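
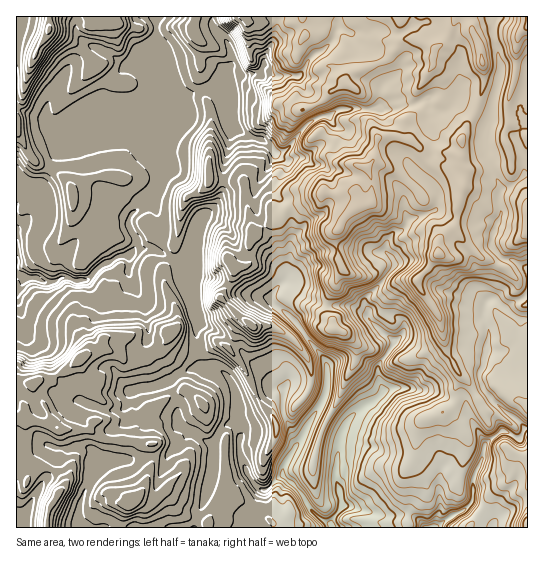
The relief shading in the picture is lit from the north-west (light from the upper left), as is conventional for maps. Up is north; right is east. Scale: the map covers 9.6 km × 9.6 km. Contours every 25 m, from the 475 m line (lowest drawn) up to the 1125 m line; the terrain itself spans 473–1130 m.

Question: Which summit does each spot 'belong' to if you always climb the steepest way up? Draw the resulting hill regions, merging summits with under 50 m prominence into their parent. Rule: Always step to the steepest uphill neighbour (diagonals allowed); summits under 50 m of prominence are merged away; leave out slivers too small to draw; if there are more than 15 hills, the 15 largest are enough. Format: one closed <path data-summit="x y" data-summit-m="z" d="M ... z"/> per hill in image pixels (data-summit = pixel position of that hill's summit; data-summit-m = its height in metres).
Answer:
<path data-summit="527 26" data-summit-m="1130" d="M507 259l-6 2-6 12-2 9-5 11 1 6-5 7 0 12 5 15-2 17-18-1-18 8-15 14-9 16-4 2-32-1-6 3-10 9-17 11-11 11-5 10-30-14 11-17-2-2-26-14-8 0-2 3-6-1-12-10-28-29-17-13-23-12-2 2-1 9 4 31 3 3 18 3 11 11 5 13 0 19 7 11-3 12-10-13-5 1-13 18 0 11 4 2 22-1 9 20 8 11 7 4-12 28 0 10 241-1 0-6-11-12-10-6 2-6 0-19 10-20 1-12 18-15 17 8 4-8 5-4 0-157-13-9z"/><path data-summit="58 494" data-summit-m="890" d="M153 249l-18 0-6 7-10 0-21 12-11 12-10 1-10-4-6 0-10 6-6 0-10-6-10 0-4 9-5 4 1 238 62 0-2-10 3-15 8-18 3-14 6-8 34-3 19-4 16 1 17-15 7-10 4 0 15 11 5 0 6-12 9-7 2 0 6 6 4 7 2-3 1-9-7-11 0-19-5-13-7-9-7-4-15-1-4-7 0-18-3-9 3-12-8-32-2-21z"/><path data-summit="49 30" data-summit-m="933" d="M155 16l-139 1 0 256 2 2 9 4 8-2 10 6 6 0 10-6 6 0 10 4 10-1 15-15 17-9 10 0 6-7 1-11-7-11 0-9 26-25 5-10 1-9-12-21-2-14-5-4-15-6-7-8 14-12 8 2 1-16 10-10 7-3-4-8-13-15 1-6 12-18z"/><path data-summit="339 229" data-summit-m="1064" d="M427 99l-12 5-17 1-7 4-52 0-10 6 4 11-8 13-18 17-22 4-10-6-3 8-15 21-2 8 0 14 8 21 16 23 8 22 0 8-3 3 6 2 15 13 20 8 28 2 15 7-3-15 18-17 12-16-2-7-8-8 2-9 6-9 11-4 4-8-4-12-1-18 5-8 11-8 0-5 14-17 0-19-5-13 8-10z"/><path data-summit="439 254" data-summit-m="1065" d="M457 103l-3 0-11 9-6-1-9 10 5 13 0 19-16 20 19 20 1 14-8 6-19 6-7 10-11 5-5 8-2 9 8 8 2 7-12 16-18 17 4 20 16 16 10 6-18 28 6 23 8-4 32 1 4-2 9-16 15-14 18-8 18 1 2-17-5-15 0-12 5-7-1-6 5-11 2-9 8-14-11-12 0-10 9-23-2-11 0-9 2-5-14-31-2-23 4-12z"/><path data-summit="482 62" data-summit-m="1082" d="M493 16l-154 0 0 11 12 6 7 10 15 8 11 27 0 5-4 6 1 20 10 0 7-4 17-1 12-5 4 7 7 6 8-1 8-8 3 0 32 20 12-52-8-33z"/><path data-summit="135 499" data-summit-m="846" d="M194 432l-4 0-7 10-17 15-16-1-19 4-34 3-6 8-3 14-8 18-3 15 2 8 2 2 113 0 15-41 6-36-2-8-7-2z"/><path data-summit="251 325" data-summit-m="918" d="M193 275l-2 0 0 15 5 27 5 7 17 8 21 16 28 29 12 10 6 1 2-3 8 0 27 15 2-2 3-8 0-27-38-48-14-10-6-8-23-2-11-4-18-12z"/><path data-summit="334 329" data-summit-m="916" d="M287 283l-8 2-8 14 25 23 31 41-2 32-13 23 30 14 5-10 11-11 17-11 8-7-6-24 18-28-10-6-19-22-19-8-28-1-18-9z"/><path data-summit="527 523" data-summit-m="897" d="M527 428l-4 3-4 8-17-8-18 15-1 12-10 20 0 19-2 6 10 6 11 12 1 7 35-1z"/><path data-summit="527 213" data-summit-m="1042" d="M527 173l-14 12-13 6-1 12 2 11-9 23 0 10 9 10 12 3 14 9z"/>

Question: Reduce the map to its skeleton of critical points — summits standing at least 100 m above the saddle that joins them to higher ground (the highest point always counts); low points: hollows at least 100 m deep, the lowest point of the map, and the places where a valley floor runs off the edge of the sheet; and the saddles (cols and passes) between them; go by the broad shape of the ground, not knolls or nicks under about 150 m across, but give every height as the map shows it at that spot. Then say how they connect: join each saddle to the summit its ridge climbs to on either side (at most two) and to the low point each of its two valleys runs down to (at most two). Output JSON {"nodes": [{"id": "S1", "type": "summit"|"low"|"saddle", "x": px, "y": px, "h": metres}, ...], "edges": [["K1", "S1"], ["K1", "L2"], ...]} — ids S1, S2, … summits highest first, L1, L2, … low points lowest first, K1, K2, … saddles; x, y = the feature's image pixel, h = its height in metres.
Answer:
{"nodes": [
{"id": "S1", "type": "summit", "x": 527, "y": 26, "h": 1130},
{"id": "S2", "type": "summit", "x": 49, "y": 30, "h": 933},
{"id": "S3", "type": "summit", "x": 527, "y": 525, "h": 897},
{"id": "S4", "type": "summit", "x": 58, "y": 493, "h": 891},
{"id": "L1", "type": "low", "x": 331, "y": 525, "h": 473},
{"id": "L2", "type": "low", "x": 17, "y": 274, "h": 502},
{"id": "L3", "type": "low", "x": 430, "y": 527, "h": 542},
{"id": "K1", "type": "saddle", "x": 319, "y": 117, "h": 832},
{"id": "K2", "type": "saddle", "x": 481, "y": 511, "h": 719},
{"id": "K3", "type": "saddle", "x": 198, "y": 353, "h": 687},
{"id": "K4", "type": "saddle", "x": 409, "y": 514, "h": 655},
{"id": "K5", "type": "saddle", "x": 157, "y": 23, "h": 646},
{"id": "K6", "type": "saddle", "x": 113, "y": 259, "h": 593}],
"edges": [["K1", "S1"], ["K1", "L1"], ["K1", "L2"], ["K2", "S1"], ["K2", "S3"], ["K2", "L1"], ["K2", "L3"], ["K3", "S1"], ["K3", "S4"], ["K3", "L1"], ["K3", "L2"], ["K4", "S1"], ["K4", "L1"], ["K4", "L3"], ["K5", "S1"], ["K5", "S2"], ["K5", "L2"], ["K6", "S2"], ["K6", "S4"], ["K6", "L2"]]}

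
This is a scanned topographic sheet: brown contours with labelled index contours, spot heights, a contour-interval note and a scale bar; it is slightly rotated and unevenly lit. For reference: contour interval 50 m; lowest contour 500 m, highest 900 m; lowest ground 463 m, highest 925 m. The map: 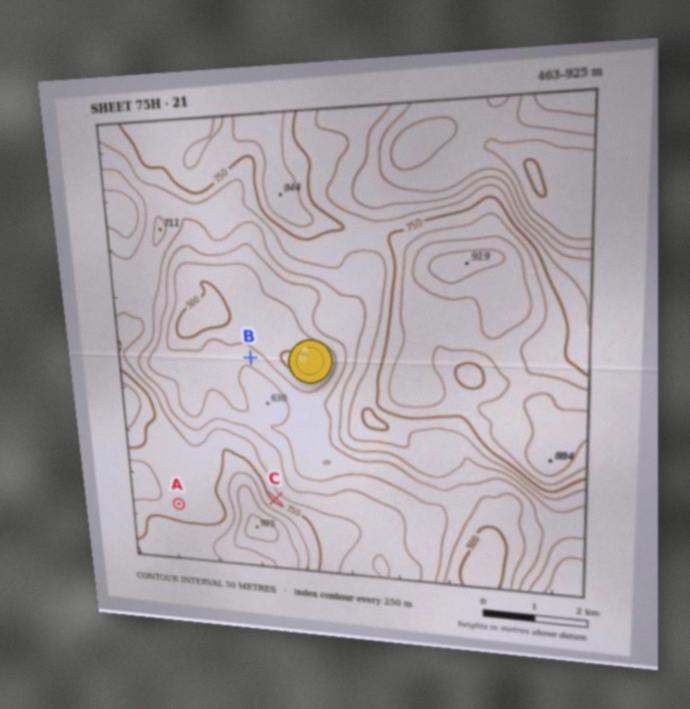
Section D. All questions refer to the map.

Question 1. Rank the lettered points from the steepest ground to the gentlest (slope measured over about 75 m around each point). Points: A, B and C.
C B A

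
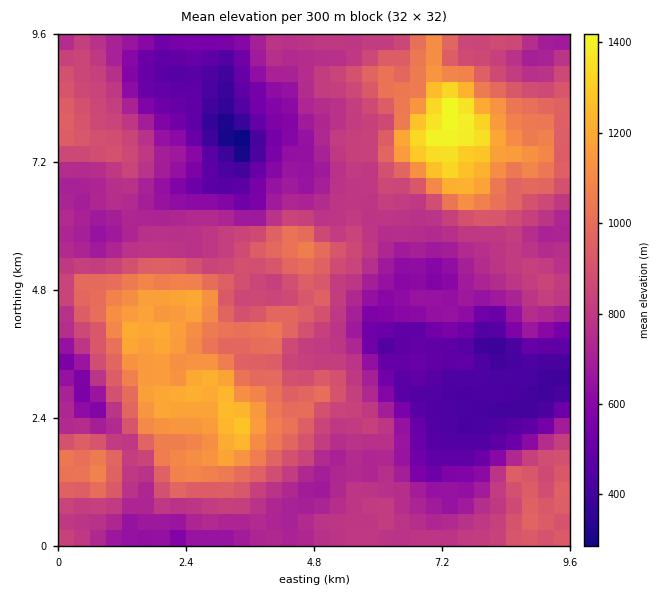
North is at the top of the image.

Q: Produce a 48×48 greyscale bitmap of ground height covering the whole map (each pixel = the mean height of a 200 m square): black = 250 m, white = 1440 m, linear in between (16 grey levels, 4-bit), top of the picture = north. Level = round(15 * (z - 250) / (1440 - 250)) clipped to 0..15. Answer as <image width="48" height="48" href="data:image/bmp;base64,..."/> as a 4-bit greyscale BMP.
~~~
<image width="48" height="48" href="data:image/bmp;base64,Qk32BAAAAAAAAHYAAAAoAAAAMAAAADAAAAABAAQAAAAAAIAEAAATCwAAEwsAABAAAAAAAAAAAAAAABEREQAiIiIAMzMzAERERABVVVUAZmZmAHd3dwCIiIgAmZmZAKqqqgC7u7sAzMzMAN3d3QDu7u4A////AId2VVVVRFVVZmZmZmZ3d3d3d3d3eImIiXd3ZlVVVVZlVVZmZnd3d3d3dmd3d4mYiHd3dlVVVWZmZmZmZnd3d3dmZmZ3d4mZiHd3d2ZnZmd3d3ZmZmZ3d3dmZVVmd4mYmYiIiHZniIiIiHZmZVZnd3dmZVVWd4mYmZmaqHZomZmZmId2ZVZndmdmVVVVZ4mYiaqqqXZ4q7qqmZiHZmZmZmZUREVEZ5mIiaqaqXd5q7u7uqmIdmZmZmZUMzQ0VniIiKqqqXeKq7u8y6qYiHZmZmZUMzMzNFZ4iImZh3iaqqu83LqpmHZmdmZUMzMjMzRXeHd3Znmru7u83bqqmId3d3ZUMiIiMzNFZ2ZlZoq7u7vM3cuqqYd3eHZTMiIiIjMzRWZEV5q8zMzM3MupqYd3d2VDMiIiIiIiNGZEaJrMzMzM27qZmpiIdlQyIiIiIiIiI2VFeZvMzMzMyqqZmamHdkMjMiIiIiIiIlRGiau8u8zMupqYiJmHZUMzMyIiIiIiIlRXibvMu7zLqZmYh4iHZUMzMyIyIiIiIkRombvMu7u6mZmHd3d3ZDMzMzMyIiIiIkV4mszMy7qpmZqYd3d3UzMzMzMyIiIzM2eImszMzLqpqqqph3d2QzMzMzMiIjREM2eIm8zMy7uqqaqpmId2Q0MzRERDM0VlRGeZq8zLu8upmJmpmYh2VEREVVVEM1ZmZXeaq7vMvMy5iIiIiZh2VEVVVVVURFZ3ZnmpqrvMzMy5iIh3iJh2ZVRVVVVVVmZ3d3mqqqu6u7qpiId4iZd3ZVVFVEVmZnd4d3eZiZqqqZmYmIeJmZh3dlVFREVmZ3d3d3d3d4iJmId3iIiZmpiIdmVVVFVmd3d3dmZmZnd3d3d3eJmZqqmYd2VWVVZmd3d2Z2ZVVmZ3dmd3iImqqpiId2ZmZmZ3d3dmZmZVVWZndnd3d3iZmYd3d2Z2Zmd3d3dmZmZlVmZmZmZmZmZ4iHd3d3d3d3eIiId3ZmZmZmZlVmZlVEVnd2d3d3d3d4mqqZiHdmZmZ2ZVVEREQ0RmVmd3d3d3eau7qpmIh2ZmZ3ZVREMzM0RWVWZ3d4h4m8zMupmZmGZmZ3dlVEMyIzRVVVZ3d4iJvd3cupmpmGdmd4d2VUMyIjRFVVZ3d4mr3e7cy6u6qXd4iId2VVQyESNFVVZ3d5rN3u7dy7y7qIiIiId2VUMhECNFVWd4eJvd7u7u3LurqJmIiIdlRDIRASNERWd3d4rO7//u27qqmZmIiHZlRDIREjREVmZ3d4m97v/uy7qqmZmIh3ZUQzIRIjREVmZneIms3v/ty6qqmZiId2VDMzMhIzREVmZ3iJqqzv/su6mZmYiHd1QzMzMhI0RVVnd3iJqqze7KqZiIiYh3dlMzMzMiI0VVZ3eIiaqavMy6mId3iIiHdlMzMzMiJFZmZnd4maqau6qph3dmeHiHdlQzMzMyNFZmZmZ3eJmau5iId3ZmZ3d3ZVRDNEQzNFZ2Z3d3d4iJu5iIiHZlZmd3ZlVERERERVZ3d3d3d3eJq6iHiIdmVQ=="/>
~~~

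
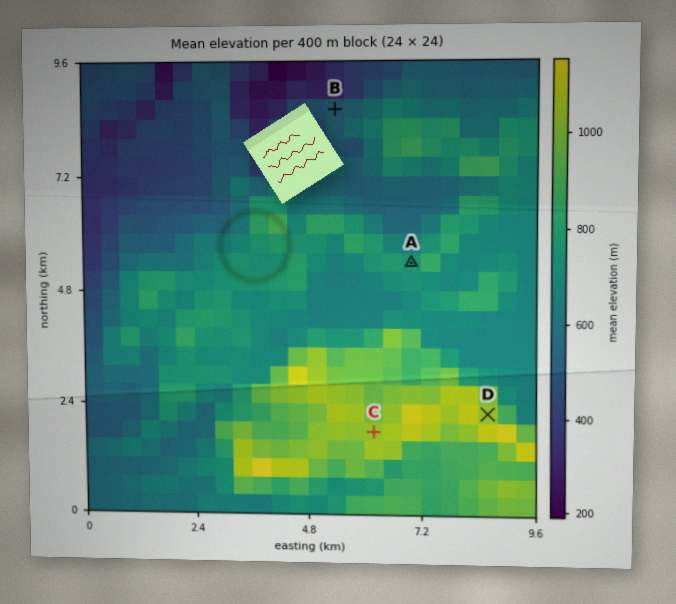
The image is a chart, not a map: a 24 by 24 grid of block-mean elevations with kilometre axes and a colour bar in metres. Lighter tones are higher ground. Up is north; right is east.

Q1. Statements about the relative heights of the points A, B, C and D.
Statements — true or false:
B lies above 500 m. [true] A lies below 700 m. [false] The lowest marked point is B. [true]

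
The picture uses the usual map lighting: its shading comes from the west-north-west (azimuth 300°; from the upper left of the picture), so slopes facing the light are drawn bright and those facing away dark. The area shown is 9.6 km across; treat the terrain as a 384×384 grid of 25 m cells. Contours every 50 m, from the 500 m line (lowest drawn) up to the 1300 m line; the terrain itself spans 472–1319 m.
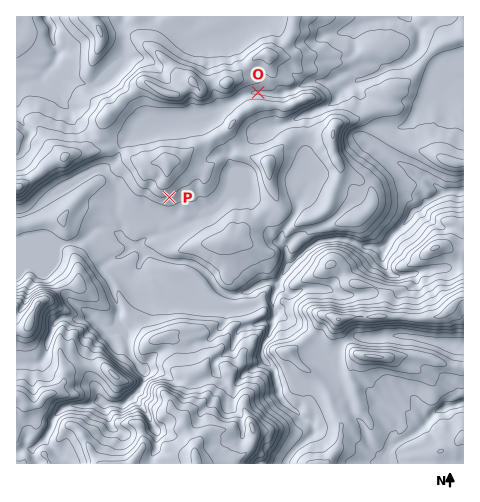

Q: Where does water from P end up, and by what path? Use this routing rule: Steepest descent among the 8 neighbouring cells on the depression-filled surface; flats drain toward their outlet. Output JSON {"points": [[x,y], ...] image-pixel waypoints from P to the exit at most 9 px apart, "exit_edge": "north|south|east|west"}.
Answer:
{"points": [[169, 197], [169, 207], [169, 216], [161, 225], [158, 234], [148, 237], [141, 245], [151, 251], [160, 257], [169, 260], [179, 262], [188, 263], [197, 266], [207, 274], [214, 284], [223, 292], [232, 295], [242, 293], [251, 290], [260, 285], [270, 283], [279, 281], [284, 272], [293, 263], [302, 253], [312, 246], [321, 241], [330, 239], [340, 239], [349, 241], [358, 245], [368, 246], [377, 248], [386, 244], [393, 235], [403, 225], [411, 216], [419, 208], [428, 201], [438, 195], [446, 192], [455, 192], [463, 192]], "exit_edge": "east"}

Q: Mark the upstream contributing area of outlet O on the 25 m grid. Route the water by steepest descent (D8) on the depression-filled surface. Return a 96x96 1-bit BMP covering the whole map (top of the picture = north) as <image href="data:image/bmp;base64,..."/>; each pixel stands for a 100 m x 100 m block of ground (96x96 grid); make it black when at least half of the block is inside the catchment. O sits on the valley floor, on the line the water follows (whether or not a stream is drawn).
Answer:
<image width="96" height="96" href="data:image/bmp;base64,Qk2+BAAAAAAAAD4AAAAoAAAAYAAAAGAAAAABAAEAAAAAAIAEAAATCwAAEwsAAAIAAAAAAAAA////AAAAAAAAAAAAAAAAAAAAAAAAAAAAAAAAAAAAAAAAAAAAAAAAAAAAAAAAAAAAAAAAAAAAAAAAAAAAAAAAAAAAAAAAAAAAAAAAAAAAAAAAAAAAAAAAAAAAAAAAAAAAAAAAAAAAAAAAAAAAAAAAAAAAAAAAAAAAAAAAAAAAAAAAAAAAAAAAAAAAAAAAAAAAAAAAAAAAAAAAAAAAAAAAAAAAAAAAAAAAAAAAAAAAAAAAAAAAAAAAAAAAAAAAAAAAAAAAAAAAAAAAAAAAAAAAAAAAAAAAAAAAAAAAAAAAAAAAAAAAAAAAAAAAAAAAAAAAAAAAAAAAAAAAAAAAAAAAAAAAAAAAAAAAAAAAAAAAAAAAAAAAAAAAAAAAAAAAAAAAAAAAAAAAAAAAAAAAAAAAAAAAAAAAAAAAAAAAAAAAAAAAAAAAAAAAAAAAAAAAAAAAAAAAAAAAAAAAAAAAAAAAAAAAAAAAAAAAAAAAAAAAAAAAAAAAAAAAAAAAAAAAAAAAAAAAAAAAAAAAAAAAAAAAAAAAAAAAAAAAAAAAAAAAAAAAAAAAAAAAAAAAAAAAAAAAAAAAAAAAAAAAAAAAAAAAAAAAAAAAAAAAAAAAAAAAAAAAAAAAAAAAAAAAAAAAAAAAAAAAAAAAAAAAAAAAAAAAAAAAAAAAAAAAAAAAAAAAAAAAAAAAAAAAAAAAAAAAAAAAAAAAAAAAAAAAAAAAAAAAAAAAAAAAAAAAAAAAAAAAAAAAAAAAAAAAAAAAAAAAAAAAAAAAAAAAAAAAAAAAAAAAAAAAAAAAAAAAAAAAAAAAAAAAAAAAAAAAAAAAAAAAAAAAAAAAAAAAAAAAAAAAAAAAAAAAAAAAAAAAAAAAAAAAAAAAAAAAAAAAAAAAAAAAAAAAAAAAAAAAAAAAAAAAAAAAAAAAAAAAAAAAAAAAAAAAAAAAAAAAAAAAAAAAAAAAAAAAAAAAAAAAAAAAAAAAAAAAAAAAAAAAAAAAAAAAAAAAAAAAAAAAAAAAAAAAAAAAAAAAAAAAAAAAAAAAAAAAAAAAAAAAAAAAAAB/8AAAAAAAAAAAAAD/+AAAAAAAAAAAAf///AAAAAAAAAAAAP///wAAAAAAAAAAAH///8AAAAAAAAAAAD////AAAAAAAAAAAD////gAAAAAAAAAAD////wAAAAAAAAAAB////4AAAAAAAAAAB////8AAAAAAAAAAA////+AAAAAAAAAAAP////gAAAAAAAAAAP////wAAAAAAAAAAH////wAAAAAAAAAAB/H//wAAAAAAAAAAA8D//wAAAAAAAAAAAYBP/wAAAAAAAAAAAAAAAAAAAAAAAAAAAAAAAAAAAAAAAAAAAAAAAAAAAAAAAAAAAAAAAAAAAAAAAAAAAAAAAAAAAAAAAAAAAAAAAAAAAAAAAAAAAAAAAAAAAAAAAAAAAAAAAAAAAAAAAAAAAAAAAAAAAAAAAAAAAAAAAAAAAAAAAAAAAAAAAAAAAAAAAAAAAAAAAAAAAAAAAAAAAAAAAAAAAAAAAAAAAAAAAAAAAAAAA="/>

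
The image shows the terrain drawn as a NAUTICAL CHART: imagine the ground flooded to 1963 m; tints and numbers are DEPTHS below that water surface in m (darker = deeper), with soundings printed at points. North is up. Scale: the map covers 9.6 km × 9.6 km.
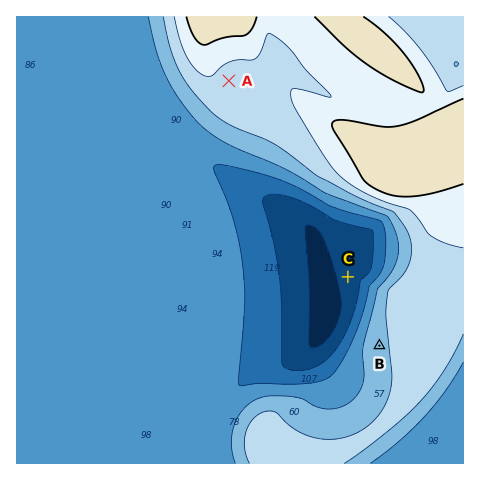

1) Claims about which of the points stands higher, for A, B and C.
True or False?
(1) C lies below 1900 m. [True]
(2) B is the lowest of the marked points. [False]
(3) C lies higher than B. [False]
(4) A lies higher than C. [True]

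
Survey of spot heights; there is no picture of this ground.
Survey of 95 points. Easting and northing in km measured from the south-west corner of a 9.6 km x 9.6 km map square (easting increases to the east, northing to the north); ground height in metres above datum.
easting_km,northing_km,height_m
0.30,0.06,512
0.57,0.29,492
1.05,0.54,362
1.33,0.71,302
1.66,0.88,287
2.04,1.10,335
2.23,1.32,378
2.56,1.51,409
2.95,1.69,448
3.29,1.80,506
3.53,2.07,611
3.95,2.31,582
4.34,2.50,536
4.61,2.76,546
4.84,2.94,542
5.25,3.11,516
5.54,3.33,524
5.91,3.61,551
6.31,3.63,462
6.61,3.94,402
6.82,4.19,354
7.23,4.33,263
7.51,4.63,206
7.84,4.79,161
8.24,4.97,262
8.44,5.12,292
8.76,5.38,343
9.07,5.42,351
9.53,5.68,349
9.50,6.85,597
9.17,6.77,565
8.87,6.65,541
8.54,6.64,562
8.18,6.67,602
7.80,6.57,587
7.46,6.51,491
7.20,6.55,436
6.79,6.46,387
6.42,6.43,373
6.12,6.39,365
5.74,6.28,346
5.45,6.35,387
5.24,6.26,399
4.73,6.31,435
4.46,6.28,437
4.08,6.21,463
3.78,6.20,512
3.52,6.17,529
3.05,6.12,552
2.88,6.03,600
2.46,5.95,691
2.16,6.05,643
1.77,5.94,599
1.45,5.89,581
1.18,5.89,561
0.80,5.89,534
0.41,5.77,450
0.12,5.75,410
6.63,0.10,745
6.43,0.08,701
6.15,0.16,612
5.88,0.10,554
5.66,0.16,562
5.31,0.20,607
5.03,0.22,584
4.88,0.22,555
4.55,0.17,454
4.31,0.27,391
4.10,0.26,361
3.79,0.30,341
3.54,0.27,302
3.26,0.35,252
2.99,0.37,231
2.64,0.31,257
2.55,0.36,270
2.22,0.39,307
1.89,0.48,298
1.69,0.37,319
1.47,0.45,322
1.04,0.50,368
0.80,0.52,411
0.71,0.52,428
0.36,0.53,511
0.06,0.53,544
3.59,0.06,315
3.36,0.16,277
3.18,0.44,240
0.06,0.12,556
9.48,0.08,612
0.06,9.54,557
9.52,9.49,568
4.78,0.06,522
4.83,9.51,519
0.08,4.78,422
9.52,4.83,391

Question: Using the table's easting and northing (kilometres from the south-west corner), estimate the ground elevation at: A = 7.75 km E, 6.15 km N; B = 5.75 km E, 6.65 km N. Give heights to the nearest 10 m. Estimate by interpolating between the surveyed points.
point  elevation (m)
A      420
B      390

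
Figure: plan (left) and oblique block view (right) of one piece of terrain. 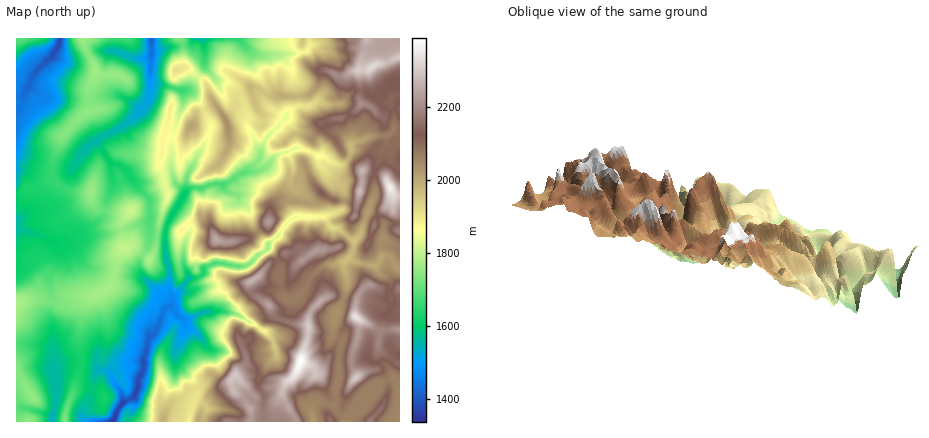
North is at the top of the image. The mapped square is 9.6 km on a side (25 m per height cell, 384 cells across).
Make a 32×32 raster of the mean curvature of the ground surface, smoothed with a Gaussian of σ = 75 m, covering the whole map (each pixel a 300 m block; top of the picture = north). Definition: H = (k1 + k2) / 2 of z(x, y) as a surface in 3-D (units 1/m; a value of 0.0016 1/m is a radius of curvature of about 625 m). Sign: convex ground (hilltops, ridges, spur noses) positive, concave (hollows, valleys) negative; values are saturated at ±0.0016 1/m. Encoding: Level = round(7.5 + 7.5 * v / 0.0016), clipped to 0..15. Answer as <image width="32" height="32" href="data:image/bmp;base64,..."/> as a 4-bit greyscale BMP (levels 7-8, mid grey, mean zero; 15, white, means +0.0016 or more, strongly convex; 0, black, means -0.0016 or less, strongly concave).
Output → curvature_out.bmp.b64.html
<image width="32" height="32" href="data:image/bmp;base64,Qk12AgAAAAAAAHYAAAAoAAAAIAAAACAAAAABAAQAAAAAAAACAAATCwAAEwsAABAAAAAAAAAAAAAAABEREQAiIiIAMzMzAERERABVVVUAZmZmAHd3dwCIiIgAmZmZAKqqqgC7u7sAzMzMAN3d3QDu7u4A////AIlGxGgbi7damktXe0nJe4ZaouSOFE2pVkSLWcNWWGXVjGPIfFccmaWruVijRk02d5lViWh5CsSIjthb+q4o9FaWVnpWigyxjIb5Qy+cNqqImWZ5aXgbk3cBW2JflXiFmHdmiWiHZdSTRvqzd8Rk1ZaYZnlpp3KYRMn8AkT2U6WqmGZ4eIZ3djmJYLy58zj5Vph5mYmHZ1TkAEe+U8kjxIepiIiZmqV0i9arpVVP4vV2WXiIiZpUSUiJ/3aXWZGfmWeIZ2eWPj0wzBX0akaEplZ3dnaJmH8KuQBAbIymMlZXeId2eat8DHvuygLpr/xuaHZ3d2aJig8n+99xPIg0DSp4iHZollkbi8OD/wlnXGs2h3d4l52VsH6zcK1iQxLwu6d3aaSKg/BsmEW8m4z18HuYiYnGZjjlACGIiZadQfJtZ5hGxoRpqW+oFWSXw3Tl5XiIVbZWe3sX3GVTu7RD6VVXemR2ynmIgnyYOSMyiVp3WZyVRod6l7Vsplr31tRVeFeqyWU1aMT4HnTDZ513dqVmZ6uqhDXjyG5VqBir3Ia3eGRpirVD6Hb0iHh1M0HrZ2d2ioY7YoEItXuKqbR2dHeFmIqpr3GdXieraHRYuohGhVhWycmBv+GNhah23pjetYZDaaIzYWuDinRENmY0lnva0K6XjKKMc3dGqotGepl3"/>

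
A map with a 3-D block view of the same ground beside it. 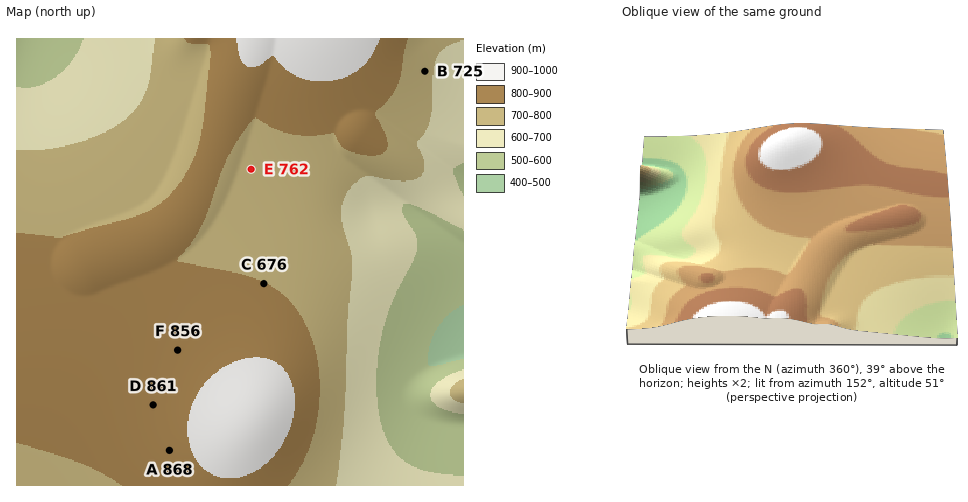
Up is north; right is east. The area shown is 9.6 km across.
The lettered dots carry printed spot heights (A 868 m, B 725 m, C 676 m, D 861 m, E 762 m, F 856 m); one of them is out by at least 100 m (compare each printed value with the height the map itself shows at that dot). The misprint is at C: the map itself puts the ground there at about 801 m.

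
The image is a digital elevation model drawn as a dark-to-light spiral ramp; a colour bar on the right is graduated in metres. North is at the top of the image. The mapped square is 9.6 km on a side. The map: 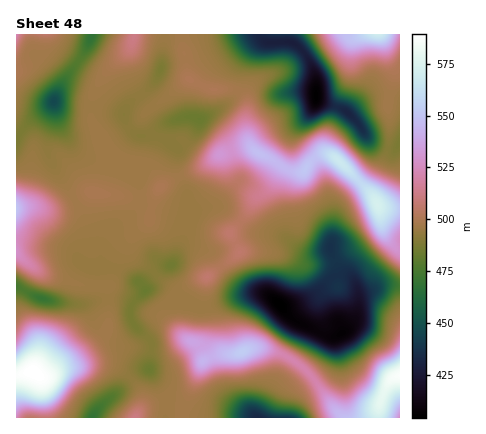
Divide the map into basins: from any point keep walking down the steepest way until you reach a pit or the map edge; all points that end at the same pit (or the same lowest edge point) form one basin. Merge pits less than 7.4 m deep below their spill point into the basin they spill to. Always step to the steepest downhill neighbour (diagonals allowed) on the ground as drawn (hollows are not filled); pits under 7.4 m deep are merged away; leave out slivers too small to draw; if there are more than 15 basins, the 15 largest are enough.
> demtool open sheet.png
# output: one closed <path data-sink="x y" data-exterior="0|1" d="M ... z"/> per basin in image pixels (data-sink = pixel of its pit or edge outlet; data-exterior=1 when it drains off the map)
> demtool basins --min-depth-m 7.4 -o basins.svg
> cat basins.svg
<path data-sink="280 304" data-exterior="0" d="M328 154l-6 0-8 4-12 14-12-1-8-5-13 22-13 10-9 16-17 18 10 20-32 25-18 7-20 18-2 12 9 16 7 8 16 10 4 12 12-5 20-1 16-6 12 0 16 5 14 8 18 15 22 32 10 10 34 0 1-12 10-24 11-6 0-166-20-3-8-13-17-18-15-15z"/><path data-sink="316 96" data-exterior="0" d="M400 34l-218 0 0 10 5 32 3 4 20 9 22 0 11 7 4 10-1 22 2 12 10 13 36 19 8 0 18-17 12 0 40 39 8 13 20 2z"/><path data-sink="92 418" data-exterior="1" d="M250 147l-6 0-26 8-12 10-44 21-14 13-6 1-26-5-28-2-22 12-12 4-16-2-22 1 0 44 8 9 22 14 30 9 30 3 5-5 2-18 6-12 31-33 16 2 26 10 38 2 17-19 9-16 13-10 12-20-3-5-20-10z"/><path data-sink="198 118" data-exterior="0" d="M182 34l-48 0-5 16-21 20-16 26-1 24 19 36 10 7 20 1 8 3 7 7 5 13 46-22 14-11 31-8-4-10 0-30-2-8-9-8-26-1-22-11z"/><path data-sink="146 290" data-exterior="0" d="M152 219l-23 21-14 18-3 22-5 6 2 8 0 32-2 6-27 23-18 9-13 10 19-7 28-3 18 2 14 9 10 11 4 12-2 14 10-8 18-6 16-1 6-7 14-30-4-12-16-10-11-14-5-10 2-12 20-18 18-7 32-25-10-19-38-2-26-10z"/><path data-sink="54 102" data-exterior="0" d="M50 34l-34 0 0 174 38 1 12-4 22-12 28 2 26 5 10-3 8-9-7-16-9-7-28-3-8-10-16-30 0-26 3-8 12-16-9 1-12-6-28-20z"/><path data-sink="258 418" data-exterior="1" d="M264 348l-12 0-16 6-16 0-14 5-5 5-17 40-2 14 161 0-41-51-22-14z"/><path data-sink="42 298" data-exterior="0" d="M16 253l0 121 18-2 6 4 6 0 16-12 18-9 27-23 2-6-1-38-6-2-26-2-30-9-22-14z"/><path data-sink="92 36" data-exterior="0" d="M134 34l-83 2 5 10 6 4 30 20 10 3 27-23z"/><path data-sink="400 418" data-exterior="1" d="M400 376l-11 6-10 24-1 12 22 0z"/>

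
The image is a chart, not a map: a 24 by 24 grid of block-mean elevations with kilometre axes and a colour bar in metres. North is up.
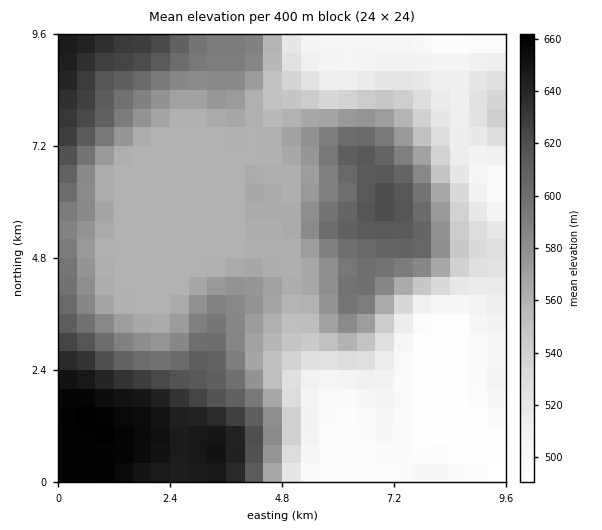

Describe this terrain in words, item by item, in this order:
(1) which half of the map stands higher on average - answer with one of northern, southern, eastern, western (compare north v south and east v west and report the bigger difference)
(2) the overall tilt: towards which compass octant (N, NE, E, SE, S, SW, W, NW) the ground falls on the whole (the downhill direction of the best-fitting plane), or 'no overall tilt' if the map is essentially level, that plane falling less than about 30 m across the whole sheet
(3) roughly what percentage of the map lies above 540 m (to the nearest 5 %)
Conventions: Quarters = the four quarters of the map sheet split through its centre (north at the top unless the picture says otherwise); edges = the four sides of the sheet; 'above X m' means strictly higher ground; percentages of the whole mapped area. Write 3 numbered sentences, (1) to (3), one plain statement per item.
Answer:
(1) On average the western half of the map is the higher ground.
(2) The general tilt is down to the east (the land rises towards the west).
(3) Ground above 540 m makes up about 70 % of the sheet.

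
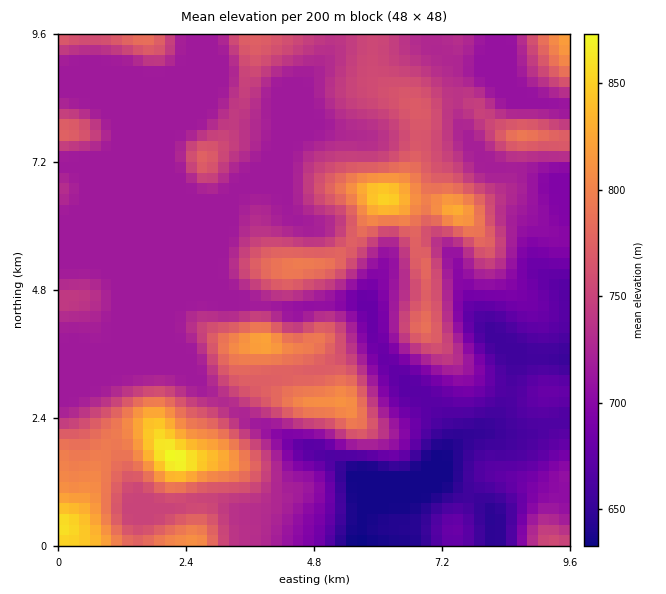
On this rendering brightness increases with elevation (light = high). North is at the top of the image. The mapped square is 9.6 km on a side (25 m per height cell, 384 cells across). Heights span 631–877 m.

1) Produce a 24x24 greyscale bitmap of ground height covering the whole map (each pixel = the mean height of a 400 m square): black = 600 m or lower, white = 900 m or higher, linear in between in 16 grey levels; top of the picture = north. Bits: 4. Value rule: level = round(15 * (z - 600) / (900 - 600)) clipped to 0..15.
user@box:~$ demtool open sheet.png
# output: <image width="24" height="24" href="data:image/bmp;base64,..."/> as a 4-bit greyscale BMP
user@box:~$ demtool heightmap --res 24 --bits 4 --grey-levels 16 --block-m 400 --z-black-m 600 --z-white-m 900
<image width="24" height="24" href="data:image/bmp;base64,Qk2WAQAAAAAAAHYAAAAoAAAAGAAAABgAAAABAAQAAAAAACABAAATCwAAEwsAABAAAAAAAAAAAAAAABEREQAiIiIAMzMzAERERABVVVUAZmZmAHd3dwCIiIgAmZmZAKqqqgC7u7sAzMzMAN3d3QDu7u4A////ANypmqh3ZUIiI0Mkd8uYiIh3ZUIiI0MkZruYiYiHZlIiIiM0VaqZvcuoZUIiIiNERaqqzcunVERVQiMzNImby6l2ZniWQzMzM2eJuYd3mqqFREMzRGZnd2eJmap0RFVDRGZmZmiZmZhkRmUzM2ZmZnmrqpdVeHQzM2ZmZneId4ZFiWQ0RHdmZmZmZmVFiGRERGZmZmZ4mYdVeGVlRGZmZmZ5mZlliFd1RGZmZmZnd3iHiHmGVWZmZmZmZnirqrp2VWZmZmZmZ4rMuql2VWZmZodmZ4mqqYdmVXZmZoh2Znd3iHZ4iJhmZmd2ZmZ3iHaJmHZmZmZ2Zmd4iHd2ZmZmZmZ3ZmeIiHZlZ2ZmZmZ4dmeId2ZWiYeIl2aJh3eHdnZWig=="/>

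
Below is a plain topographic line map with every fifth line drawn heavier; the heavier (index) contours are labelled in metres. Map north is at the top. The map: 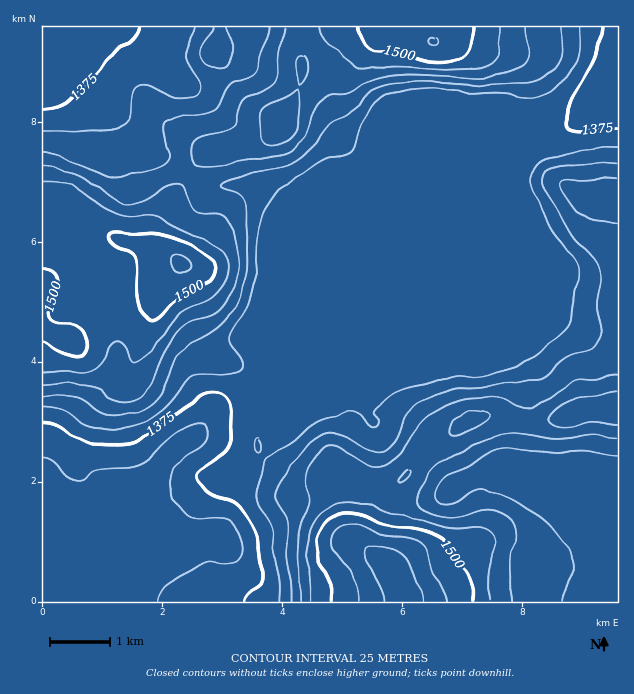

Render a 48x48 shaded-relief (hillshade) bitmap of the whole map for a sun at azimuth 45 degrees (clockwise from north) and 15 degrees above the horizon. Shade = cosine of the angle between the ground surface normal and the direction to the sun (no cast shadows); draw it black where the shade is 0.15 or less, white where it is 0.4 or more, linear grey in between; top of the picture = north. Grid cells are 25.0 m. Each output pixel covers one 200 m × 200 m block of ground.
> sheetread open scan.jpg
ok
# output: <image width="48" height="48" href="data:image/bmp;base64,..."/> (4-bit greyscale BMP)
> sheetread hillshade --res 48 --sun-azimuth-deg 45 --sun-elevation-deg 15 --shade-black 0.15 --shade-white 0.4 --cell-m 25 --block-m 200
<image width="48" height="48" href="data:image/bmp;base64,Qk32BAAAAAAAAHYAAAAoAAAAMAAAADAAAAABAAQAAAAAAIAEAAATCwAAEwsAABAAAAAAAAAAAAAAABEREQAiIiIAMzMzAERERABVVVUAZmZmAHd3dwCIiIgAmZmZAKqqqgC7u7sAzMzMAN3d3QDu7u4A////AHd3dmZmZ3dmd1MQI0RDRnmqqqqZh3iHd3d3d2Zmd3d3dlIAE0MzRoq6qqqZdniId2d3d3Zmd3d3dTEAEjIjV5q6mZqYdmiYd2d3d3dmd3d3ZCEQEiM1eaqpiJmYdnmpd3d4d3dmZmd3UiIREjRoq7u6mJmYd5u5d3eId3ZmZVZlMSIhI1ec3M3cqaqZiaund3d3ZmZlREVTISIiRYrO3N7tuqqqqrqHd2ZVZmVVQ0QyIiI0V5vcur3cqZq7uqh3d0RFVlVVREQzMzNFV4qph5qpiJq7qYdmZkRVZmVVVEREREVVVWd3ZniHd5qph2ZWZlVmZlVmVVVWVVVVRWeIh3iGVoiHZVVVVWZVVUVmZnd2ZmZlVoq7l3h1RmZlRERVVVVDM0Vmd3dmVnd2aKzblmdlVVVDMzNEQ0MiIzRWZmZURniHec3KdVZlVVQzIiIiIjIiIjRFZlVER5mHibqXZFZmZlVVQyMzISISIiNFVVVEV5l3eIh3VVd3d4iIdlVVQxEiIiNWZmVEaId2dneHZniYmru6mHeIdxERIjVoh2VEV3d3ZniYiImZq8u6mHeamSISNFZ5mGQ0V3d3Z3iHeJmZq7qpiHeZmTIjVmZ5l1RGeYd3d3d3d4iImpmZiHeJiERGd2Z4h2Z4qod3d3d3d3d3d3eIh3eId1Voh1VXh2aJqXd3d3d3d3d3d3d3d3d3ZmeIh1RWd2Voh3d3d3d3d3d3d3d3ZndmVXeIdlRWdlRXh3d3d3d3d3d3d3d3ZmZURHd3dlVWZkRXmId3d3d3d3d3d3d3dmVERXd3dmVVZUVoqod3d3d3d3d3d3d3d2VEVoiHdmVVVVZ5u5d3d3d3d3d3d3d3d2VEVoiHZmVVVXirzJd3d3d3d3d3d3d3d2QjVoh3ZVVVWKzM3Kh3d3d3d3d3d3d3d1ISRXd2VWZmnN3MzKh3d3d3d3d3d3d3djATVXdmVniJzdyqu6d3d3d3d3d3d3d3ZBAkVXdmeaqrzKmJu5d3d3d3d3d3d3d2UhEkRHZ4rMuqqZiKqod3d3d3d3d3d3d2QQEkRHeKzcqIiJmaqYdmd3d3d3d3d3d1IAJFVpq93Kh3iZiIh3ZmZmZmd3d3d3dlICV4iLzdyoiIiHVVVVRVZlVWd3d3d3dlNGmqqszLqIiHZUREQzNFVURnd3d3d3dmZ5uqq7uph3d2REVmVCJGZVZ4d3d3d3d2eJqaqqmId3dlRWeIZDRnh2eId3d3d3d3d4iZmpmIiHZVV4mHZEWJl2eId3d3d3d3ZmeIiIiIh2VWiZmGVFeZl2Z4dmd3ZmZmVWd3d3d3d2VomZhlVniJhlV3ZVVVREQyNGd3d3d3dlZ5mHVVeId3dlVVMiIQAAARNGd3d3ZmZmeJhkNGiGVWdlVDEAAAAAEjRWd3d2ZmZneIdSJGdlNGdlQyIAAAATRVZniId3d2Znd3ZDNndlNGdkMzMhETVneIh4mZd3d3Z3d2ZUV4dlRGZUM0RERXiImZiJqph3d3d3dmZlV4dlRGVEREVVZ4iImZiJqphw=="/>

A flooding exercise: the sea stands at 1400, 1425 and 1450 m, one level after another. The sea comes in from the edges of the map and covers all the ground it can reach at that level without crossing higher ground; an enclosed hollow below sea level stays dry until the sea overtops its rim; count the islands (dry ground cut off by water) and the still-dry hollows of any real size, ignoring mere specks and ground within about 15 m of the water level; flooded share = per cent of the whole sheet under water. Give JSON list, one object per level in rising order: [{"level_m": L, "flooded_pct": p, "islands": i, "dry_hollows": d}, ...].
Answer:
[{"level_m": 1400, "flooded_pct": 45, "islands": 0, "dry_hollows": 0}, {"level_m": 1425, "flooded_pct": 60, "islands": 0, "dry_hollows": 0}, {"level_m": 1450, "flooded_pct": 73, "islands": 0, "dry_hollows": 0}]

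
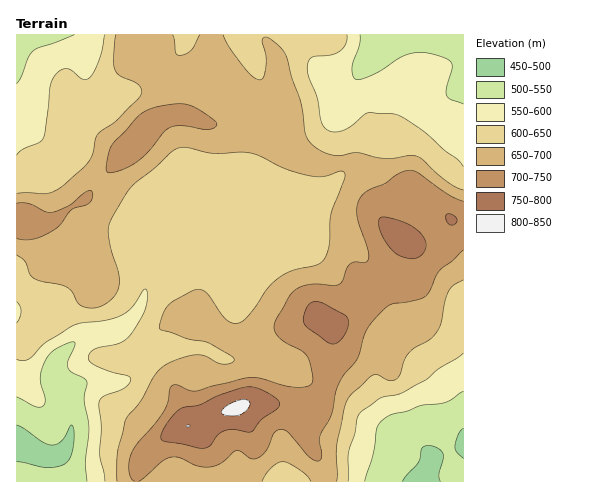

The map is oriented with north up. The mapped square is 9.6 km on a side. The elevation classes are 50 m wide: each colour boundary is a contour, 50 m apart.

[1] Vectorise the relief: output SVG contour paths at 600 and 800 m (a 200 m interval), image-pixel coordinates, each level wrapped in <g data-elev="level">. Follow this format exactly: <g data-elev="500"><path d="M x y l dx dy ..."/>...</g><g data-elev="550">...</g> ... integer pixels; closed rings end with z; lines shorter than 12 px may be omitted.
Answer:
<g data-elev="600"><path d="M348 481l1-29 6-18 2-16 3-5 21-15 19-4 26-14 12-11 25-16"/><path d="M17 359l7 2 5-2 16-16 30-18 31-5 17-5 9-7 11-17 3-2 2 8-3 13-15 26-11 7-24 6-4 3-3 5 2 4 5 4 15 6 17 5 4 3-1 3-4 5-22 9-5 6 2 26-1 27 5 26"/><path d="M17 302l3 4 1 5-1 6-3 6"/><path d="M463 167l-5-8-13-9-21-19-19-12-9-5-27-1-5 2-14 12-8 4-10 1-7-4-4-8-4-24-9-21 0-11 1-4 4-3 17-2 10-4 6-7 1-9"/><path d="M105 35l-6 24-5 13-5 6-4 2-3-1-11-9-4-1-6 1-6 5-5 12-7 51-4 5-17 7-5 5"/></g><g data-elev="800"><path d="M224 415l10 1 8-2 7-6 1-6-4-2-3 0-12 3-9 7-1 3z"/></g>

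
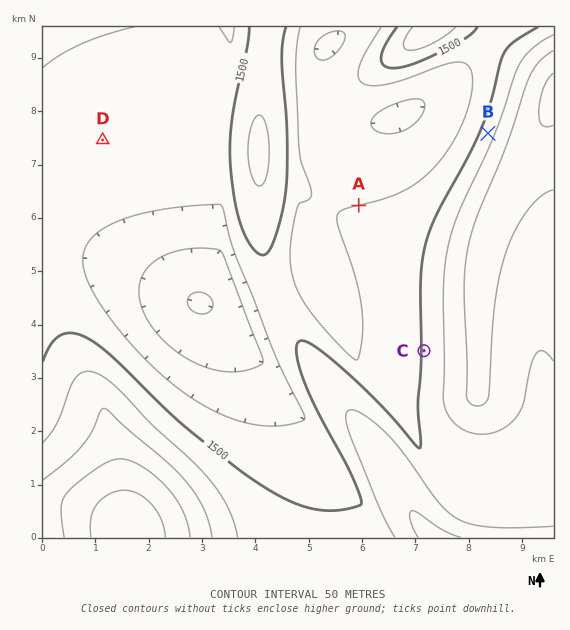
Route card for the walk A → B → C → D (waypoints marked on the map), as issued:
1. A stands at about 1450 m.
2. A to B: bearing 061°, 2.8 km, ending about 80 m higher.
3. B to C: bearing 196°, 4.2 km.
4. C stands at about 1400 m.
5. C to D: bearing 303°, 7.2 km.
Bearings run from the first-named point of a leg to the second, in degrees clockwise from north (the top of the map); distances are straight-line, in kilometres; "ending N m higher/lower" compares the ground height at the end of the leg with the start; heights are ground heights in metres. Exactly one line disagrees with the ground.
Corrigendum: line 4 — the height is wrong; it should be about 1500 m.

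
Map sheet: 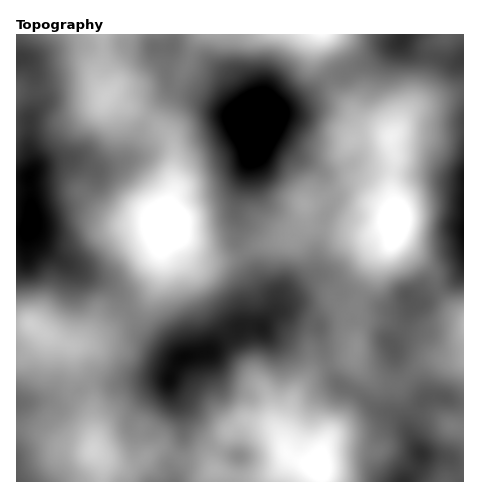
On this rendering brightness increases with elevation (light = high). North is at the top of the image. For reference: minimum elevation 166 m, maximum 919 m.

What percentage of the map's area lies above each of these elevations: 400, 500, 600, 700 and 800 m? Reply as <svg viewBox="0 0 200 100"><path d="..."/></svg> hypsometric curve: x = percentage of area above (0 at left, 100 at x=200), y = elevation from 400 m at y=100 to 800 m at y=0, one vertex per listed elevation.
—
<svg viewBox="0 0 200 100"><path d="M186 100l-27-25-60-25-59-25-27-25"/></svg>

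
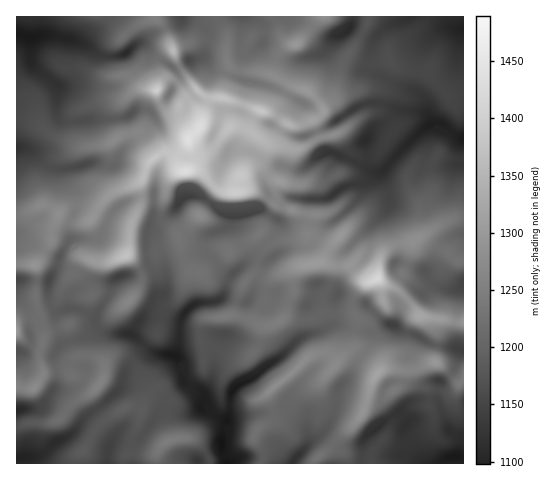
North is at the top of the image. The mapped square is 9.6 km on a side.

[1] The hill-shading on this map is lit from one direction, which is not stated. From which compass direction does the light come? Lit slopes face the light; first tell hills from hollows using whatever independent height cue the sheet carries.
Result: NW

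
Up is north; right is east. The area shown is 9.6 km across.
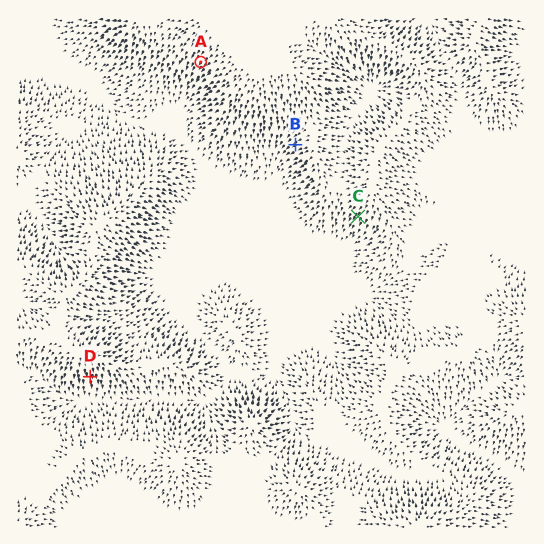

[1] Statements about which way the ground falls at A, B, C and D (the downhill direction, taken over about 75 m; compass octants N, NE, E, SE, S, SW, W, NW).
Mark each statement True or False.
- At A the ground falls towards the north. False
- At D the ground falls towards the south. True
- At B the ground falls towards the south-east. False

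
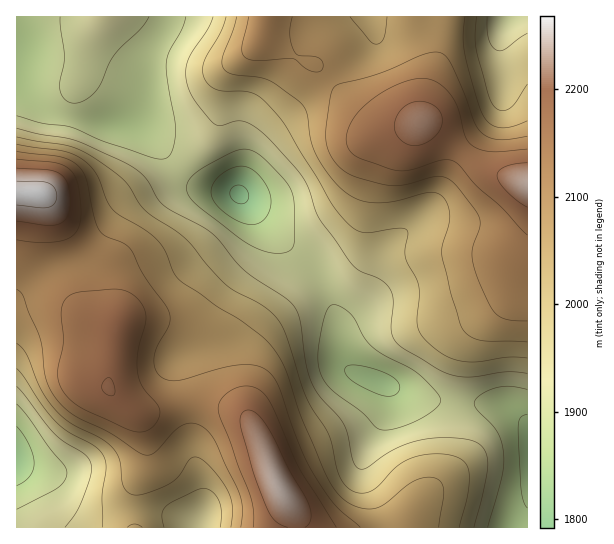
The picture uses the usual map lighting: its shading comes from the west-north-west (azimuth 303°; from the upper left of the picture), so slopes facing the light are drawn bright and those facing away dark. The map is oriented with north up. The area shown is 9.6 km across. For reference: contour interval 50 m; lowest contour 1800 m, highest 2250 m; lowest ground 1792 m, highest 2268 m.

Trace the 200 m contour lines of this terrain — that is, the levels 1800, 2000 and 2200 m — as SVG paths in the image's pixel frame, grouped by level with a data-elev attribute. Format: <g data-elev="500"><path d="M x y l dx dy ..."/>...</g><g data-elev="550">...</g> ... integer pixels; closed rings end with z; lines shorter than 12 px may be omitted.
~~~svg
<g data-elev="1800"><path d="M239 204l-6-4-3-6 1-5 7-4 7 2 4 8-3 7z"/></g><g data-elev="2000"><path d="M164 527l-2-13 4-8 28-15 9-3 10 4 6 9 2 10-1 16"/><path d="M459 527l8-28 2-17-1-13-5-8-7-4-11-3-14 0-13 2-10 3-9 6-21 21-7 5-12 2-10-4-6-6-4-8-10-40-22-37-21-64-5-10-7-9-13-11-26-13-9-6-19-20-19-24-12-10-30-20-7-8-13-21-26-20-15-10-14-5-54-10"/><path d="M17 369l6 7 21 31 13 16 12 9 25 14 9 9 3 12-4 28 0 32"/><path d="M527 84l-11 18-6 6-9 2-7-4-5-11-12-44-2-14 1-20"/><path d="M226 17l-6 16-16 29-1 9 3 10 4 5 7 4 33 2 8 4 8 6 19 23 49 82 19 21 6 3 7 2 32-5 9 2 1 4-3 21 3 8 10 22 1 10-2 28 2 8 5 7 19 16 18 7 17 1 32-5 17 1"/></g><g data-elev="2200"><path d="M305 527l4-4 2-6-1-8-4-11-16-27-24-46-11-12-5-3-4 0-5 5-1 10 16 54 15 37 7 7 10 4"/><path d="M109 395l4 0 2-4-2-10-4-4-6 5-1 5 1 5z"/><path d="M17 221l30 4 12-1 6-4 3-5 3-14-3-18-3-5-6-5-12-3-30-2"/><path d="M527 163l-21 3-6 4-3 5 2 7 6 8 12 10 10 7"/><path d="M408 145l9 1 8-3 8-5 6-7 3-7 0-7-3-6-5-5-9-4-10 0-9 3-7 8-4 9 0 9 5 8z"/></g>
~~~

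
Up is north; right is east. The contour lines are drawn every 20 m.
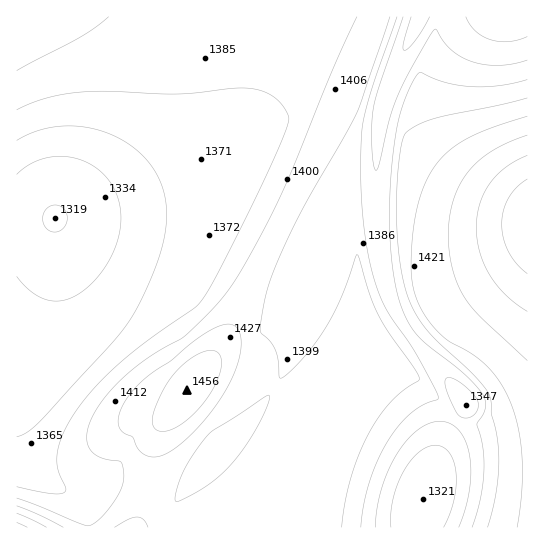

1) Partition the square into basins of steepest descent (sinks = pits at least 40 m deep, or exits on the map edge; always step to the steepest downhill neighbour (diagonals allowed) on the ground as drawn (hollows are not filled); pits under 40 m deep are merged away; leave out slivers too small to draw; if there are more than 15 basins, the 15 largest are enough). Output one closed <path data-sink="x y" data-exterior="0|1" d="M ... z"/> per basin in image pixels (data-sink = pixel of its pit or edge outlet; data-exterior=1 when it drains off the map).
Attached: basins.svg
<path data-sink="55 218" data-exterior="0" d="M373 16l-357 1 1 511 118 0 2-2 14-39 2-42 3-11 8-15 45-56 24-36 32-73 74-147 33-82z"/><path data-sink="422 501" data-exterior="0" d="M326 133l-61 121-32 73-24 36-45 56-8 15-3 11-2 42-7 23-8 17 391 1 1-277-27 22-64 40-48 35-17-29-13-45-7-68 1-51-6-6-17-9z"/><path data-sink="509 17" data-exterior="1" d="M527 16l-154 1-16 46-28 62-2 12 24 15 2 3-1 51 7 68 13 45 17 29 36-27 76-48 27-23z"/>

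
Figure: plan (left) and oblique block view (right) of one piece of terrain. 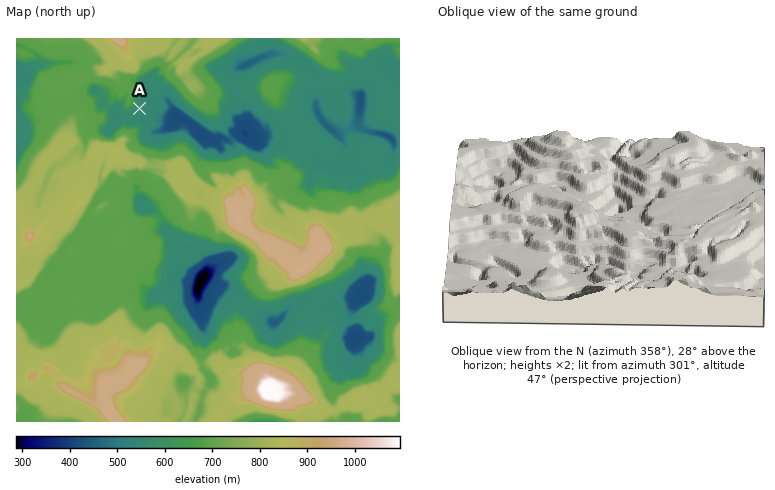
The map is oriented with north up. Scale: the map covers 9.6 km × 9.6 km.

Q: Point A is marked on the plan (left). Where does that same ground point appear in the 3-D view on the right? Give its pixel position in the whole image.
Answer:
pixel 662 274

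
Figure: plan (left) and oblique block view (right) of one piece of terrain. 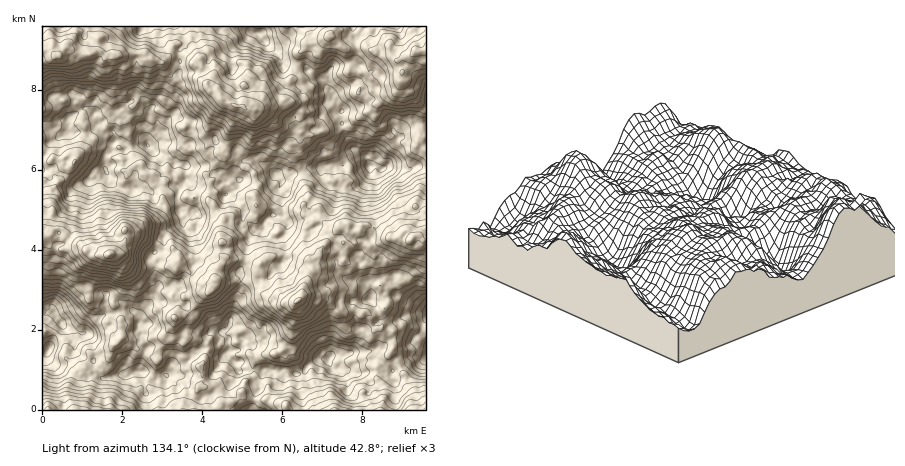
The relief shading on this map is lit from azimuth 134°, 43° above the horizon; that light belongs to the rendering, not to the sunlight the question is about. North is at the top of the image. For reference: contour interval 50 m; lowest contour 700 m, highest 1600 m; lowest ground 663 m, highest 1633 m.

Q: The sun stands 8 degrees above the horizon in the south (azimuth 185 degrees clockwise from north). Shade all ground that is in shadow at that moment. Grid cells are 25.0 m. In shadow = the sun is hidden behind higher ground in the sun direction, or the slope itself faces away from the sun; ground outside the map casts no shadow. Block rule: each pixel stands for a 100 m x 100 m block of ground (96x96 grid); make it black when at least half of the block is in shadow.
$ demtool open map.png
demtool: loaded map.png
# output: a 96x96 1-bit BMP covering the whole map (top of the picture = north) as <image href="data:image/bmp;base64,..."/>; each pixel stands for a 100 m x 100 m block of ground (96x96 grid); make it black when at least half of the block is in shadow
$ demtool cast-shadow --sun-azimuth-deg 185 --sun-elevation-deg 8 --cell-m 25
<image width="96" height="96" href="data:image/bmp;base64,Qk2+BAAAAAAAAD4AAAAoAAAAYAAAAGAAAAABAAEAAAAAAIAEAAATCwAAEwsAAAIAAAAAAAAA////AAAAAAAAAAAAAAD//AAAAAAAAAAAAAH/4AAAAAAAAAAAAAB/wAAAAAAAAAAAAAB5gAAAAAAAAAAAAcBwAAAAAAAAAAAAAYAAAAAAAAAAAAAAAAAAAAAAAAAAAAAAAAAAAAAAAAAAAYAAAAAAAAAAAAAAAeAOFgAAAQAAgAAAAfP/BgAB/4AA4YAAAPv+AAAH/8AMAQAMAP//8AD3/+ADBwAIAP//8AHz/8gAA4AAAP///ARj//3MA4gAAH/n/gfB////8QDgAH///wfA/////ADwAH///wCAf////BDwAj8//gBjP////RDwDxwD/IB+f////Rxg/wwD/pw+f////AwB/gAH/zx/////+AAH/gA///x/////8AAP/gA//////////4AP/8B9////////79AP/+P8////////x7///ufAZ///////AAf//1/jX///////AA///j/nD///////QB///v/+B///////ef/////4D///////ef/////7D//////+MP//////+//////+wP//////8f//4///+D//////+P//gf//////////8H//gP/////////v8H//AH/////////D8D/+cH/9///////AYB/gMB/////////gAB/AAA/////////4AA+AAA/////////wAA+AAAf////////wAA8AAAP////////wAAAAIAH/v/9////4AAAAAAD/v/9////wAAAEAAB5b/9////gAAAMABh4A/9//z/AAAANA4gQAP8/xgAAAAAHA4AAAE8/gAAAAMAH4wAAAAM+AAAAB8AF4wAAAAM8AAAAH8AAAAAAAAE4AAAAH8AAAAAAAAAQAAAAH4AAAAAAAAAAAAAAAAIAAAAAAAAAAAAAAAIAAAAAAAAHAB8AQAIAAAAAAAAHwA9AQAgAAAAAAAAD8DJACABwAAAAAAAH8HAAAAfwIQAAAADH+AAAAB/wf4AAAADh/IAACZ/g/3MAbgfh/OAAf/+D///gb/8B/EAA//8//+/gf/8A/QAA//4////h//8AOQAA/8e////H//8AAAAQf8P///////8AAMw4v4///////+8AAPw4/////////+4AAD3w///////f/+YAYHj///////+f/+BgwH7/+f////+P//DgAX//A/////sP//f+AXH/H/////AP////gQf/n/////AP////z////////8Af///P/////////4A///8Pf/3//////4A///8AP/7//////wA////+/////////gB//////////////AD/////////////+AD/////////////gAH///////////x/AA7///////////wyAA7///////////gAAD9//////////9AAAH///////////4AAA////////////4AAA////////////wAAA///////////4AAAAP////9/////wAAAMP////9///wpgAAA+H/9//9///gAAAAA/D/5//9///AAAAAG/gf5//9//8AAAAA//gPwf/g="/>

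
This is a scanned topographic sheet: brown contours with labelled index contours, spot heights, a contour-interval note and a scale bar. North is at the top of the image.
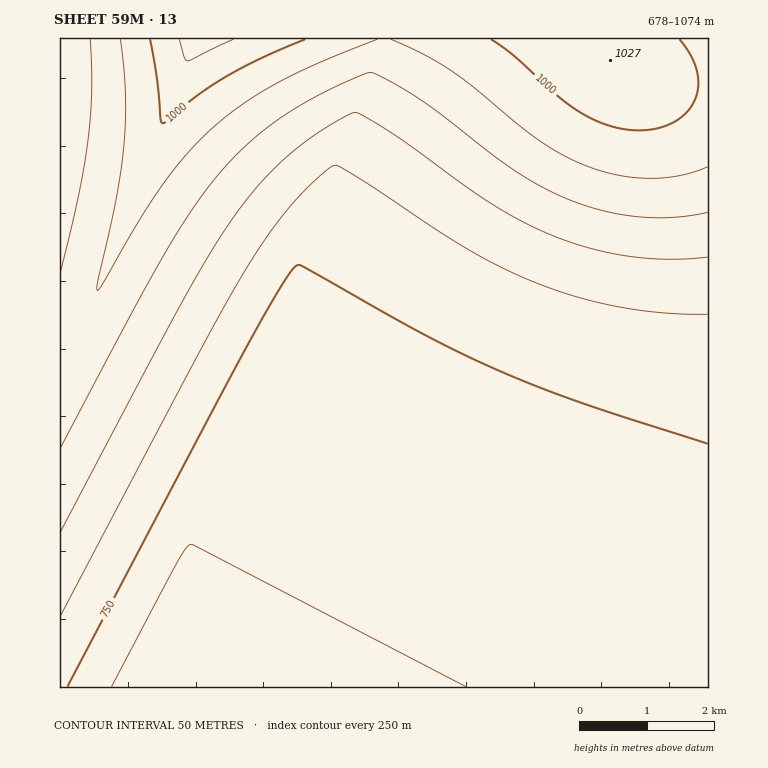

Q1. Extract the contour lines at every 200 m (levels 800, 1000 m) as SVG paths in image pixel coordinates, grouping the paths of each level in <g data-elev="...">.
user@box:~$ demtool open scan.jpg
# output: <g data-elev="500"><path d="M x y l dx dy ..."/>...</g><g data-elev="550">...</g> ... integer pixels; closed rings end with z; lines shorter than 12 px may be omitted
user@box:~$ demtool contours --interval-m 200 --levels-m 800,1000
<g data-elev="800"><path d="M60 616l139-262 46-83 22-34 22-29 21-23 22-19 6 0 18 10 83 55 34 21 32 17 32 14 42 15 42 9 43 6 44 1"/></g><g data-elev="1000"><path d="M150 39l7 41 3 39 2 4 1 0 33-26 28-19 36-19 45-20"/><path d="M491 39l21 15 45 41 22 17 30 13 14 4 15 1 19-2 17-6 13-10 8-12 3-13-1-16-6-16-11-16"/></g>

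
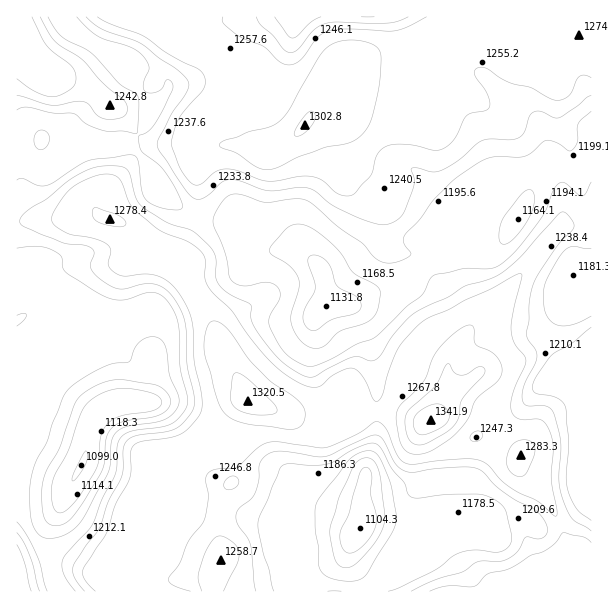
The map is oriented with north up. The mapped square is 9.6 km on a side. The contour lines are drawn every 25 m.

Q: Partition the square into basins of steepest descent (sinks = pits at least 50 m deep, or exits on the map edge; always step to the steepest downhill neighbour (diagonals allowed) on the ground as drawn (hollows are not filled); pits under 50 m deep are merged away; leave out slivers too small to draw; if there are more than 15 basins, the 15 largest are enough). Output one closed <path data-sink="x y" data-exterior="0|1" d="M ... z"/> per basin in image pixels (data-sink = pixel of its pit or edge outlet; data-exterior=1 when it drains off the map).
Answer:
<path data-sink="326 306" data-exterior="0" d="M138 16l-122 1 0 204 47-3 20-4 15 0 7 4 18 5 27 25 29 11 13 31 14 22 11 21 3 11 24 46 2 8 9 6 21 6 8 5 30 0 13 9 15-3 14-7 40 0 24 7 9 0 9-5 6-15 8-10 12-6 7 1 17 18 14 24 16 21 2 19 22 23 17 30 12 33-3 25 4 12 19 1 1-557-16-1-12 4-25 4-6 2-17 17-12-5-10-7-12-1-17-8-1 10-7 21 6 18-32 27-12-12-65-13-6 12-34 11-24 26-15 10-8 1-18-7-8-10-1-17 6-13 0-9-17-18-19-19-45-24z"/><path data-sink="81 465" data-exterior="0" d="M98 214l-15 0-20 4-28 0-19 4 1 370 106 0 1-4-8-15 0-4 13-9 13-15 3-14 19-42 5-30 5-3 39-12 9-9 16-28 9-8-41-87-20-34-5-17-31-13-27-25-18-5z"/><path data-sink="360 528" data-exterior="0" d="M248 400l-10 7-16 28-9 9-39 12-5 3-5 30-19 42-3 14-13 15-13 9 0 4 9 19 447-1-4-12 3-25-9-26-20-37-22-23-1-11-22-5-38-2-9-7-16-23-14 1-24-7-40 0-14 7-15 3-13-9-30 0z"/><path data-sink="296 17" data-exterior="1" d="M447 16l-308 1 26 17 41 21 23 22 17 18 0 9-6 13 1 17 8 10 21 7 20-11 24-26 34-11 4-8 3-24 10-11 12-6 24-6 27-16 9-2 10 0z"/>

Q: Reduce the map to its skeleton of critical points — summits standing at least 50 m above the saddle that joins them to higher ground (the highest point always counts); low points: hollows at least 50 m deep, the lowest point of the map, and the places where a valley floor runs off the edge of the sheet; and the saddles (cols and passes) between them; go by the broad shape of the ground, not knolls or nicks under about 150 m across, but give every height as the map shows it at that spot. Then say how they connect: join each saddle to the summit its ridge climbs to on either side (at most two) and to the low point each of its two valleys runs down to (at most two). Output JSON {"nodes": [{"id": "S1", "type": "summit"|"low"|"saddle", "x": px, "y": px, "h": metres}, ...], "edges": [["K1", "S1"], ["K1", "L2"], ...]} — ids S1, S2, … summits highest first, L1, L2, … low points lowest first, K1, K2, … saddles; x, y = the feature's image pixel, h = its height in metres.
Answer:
{"nodes": [
{"id": "S1", "type": "summit", "x": 431, "y": 420, "h": 1342},
{"id": "S2", "type": "summit", "x": 248, "y": 401, "h": 1320},
{"id": "S3", "type": "summit", "x": 305, "y": 125, "h": 1303},
{"id": "S4", "type": "summit", "x": 17, "y": 35, "h": 1270},
{"id": "S5", "type": "summit", "x": 17, "y": 591, "h": 1265},
{"id": "L1", "type": "low", "x": 81, "y": 465, "h": 1099},
{"id": "L2", "type": "low", "x": 360, "y": 530, "h": 1104},
{"id": "L3", "type": "low", "x": 326, "y": 306, "h": 1132},
{"id": "L4", "type": "low", "x": 296, "y": 17, "h": 1183},
{"id": "K1", "type": "saddle", "x": 209, "y": 57, "h": 1259},
{"id": "K2", "type": "saddle", "x": 377, "y": 413, "h": 1253},
{"id": "K3", "type": "saddle", "x": 231, "y": 471, "h": 1249},
{"id": "K4", "type": "saddle", "x": 560, "y": 525, "h": 1248},
{"id": "K5", "type": "saddle", "x": 207, "y": 530, "h": 1246},
{"id": "K6", "type": "saddle", "x": 197, "y": 215, "h": 1209},
{"id": "K7", "type": "saddle", "x": 138, "y": 135, "h": 1200},
{"id": "K8", "type": "saddle", "x": 566, "y": 173, "h": 1197},
{"id": "K9", "type": "saddle", "x": 50, "y": 567, "h": 1187}],
"edges": [["K1", "S3"], ["K1", "L3"], ["K1", "L4"], ["K2", "S1"], ["K2", "S2"], ["K2", "L2"], ["K2", "L3"], ["K3", "S1"], ["K3", "S2"], ["K3", "L1"], ["K3", "L2"], ["K4", "S1"], ["K4", "L2"], ["K4", "L3"], ["K5", "S1"], ["K5", "S2"], ["K5", "L1"], ["K5", "L2"], ["K6", "S2"], ["K6", "S3"], ["K6", "L3"], ["K7", "S3"], ["K7", "S4"], ["K7", "L3"], ["K8", "S1"], ["K8", "S3"], ["K8", "L3"], ["K9", "S2"], ["K9", "S5"], ["K9", "L1"]]}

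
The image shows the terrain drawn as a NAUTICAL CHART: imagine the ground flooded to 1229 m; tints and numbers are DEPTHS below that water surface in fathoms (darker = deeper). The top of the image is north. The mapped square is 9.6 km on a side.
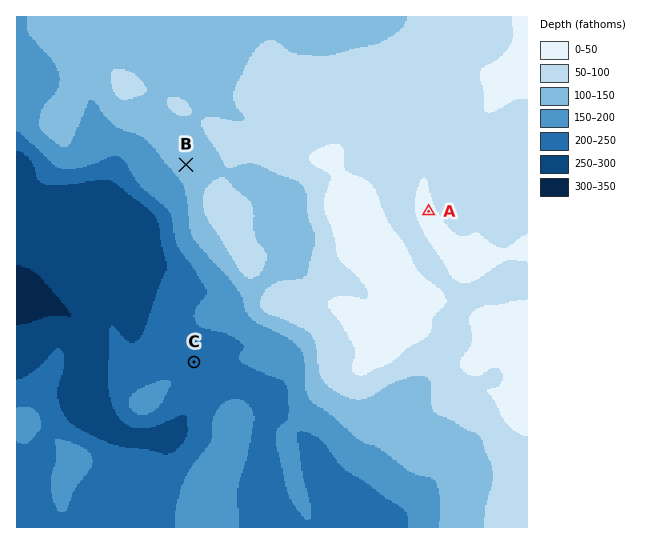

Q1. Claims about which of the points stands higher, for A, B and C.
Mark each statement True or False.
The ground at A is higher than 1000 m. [True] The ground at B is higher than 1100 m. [False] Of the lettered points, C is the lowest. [True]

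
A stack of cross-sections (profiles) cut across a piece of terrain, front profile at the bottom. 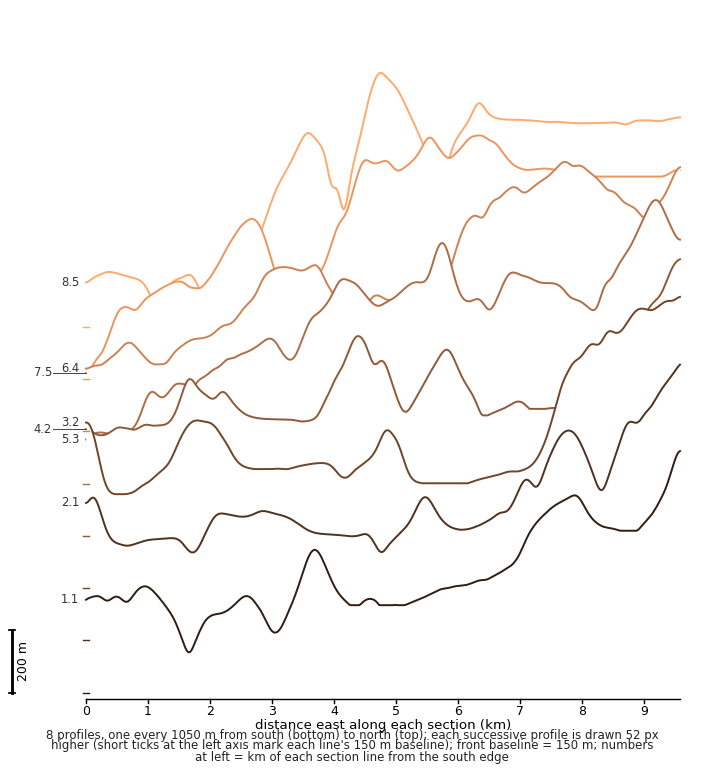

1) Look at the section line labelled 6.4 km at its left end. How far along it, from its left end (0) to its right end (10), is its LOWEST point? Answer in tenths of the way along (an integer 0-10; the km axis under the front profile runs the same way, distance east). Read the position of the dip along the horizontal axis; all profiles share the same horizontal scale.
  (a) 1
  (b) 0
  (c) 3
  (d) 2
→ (b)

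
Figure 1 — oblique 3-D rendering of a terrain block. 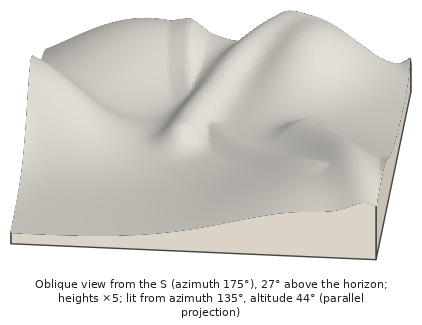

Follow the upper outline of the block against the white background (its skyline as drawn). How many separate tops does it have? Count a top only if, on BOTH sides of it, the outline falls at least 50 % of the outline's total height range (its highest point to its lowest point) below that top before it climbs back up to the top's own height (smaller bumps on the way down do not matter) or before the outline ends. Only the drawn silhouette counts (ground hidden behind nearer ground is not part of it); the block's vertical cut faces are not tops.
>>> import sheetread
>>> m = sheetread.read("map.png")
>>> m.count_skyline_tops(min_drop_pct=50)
0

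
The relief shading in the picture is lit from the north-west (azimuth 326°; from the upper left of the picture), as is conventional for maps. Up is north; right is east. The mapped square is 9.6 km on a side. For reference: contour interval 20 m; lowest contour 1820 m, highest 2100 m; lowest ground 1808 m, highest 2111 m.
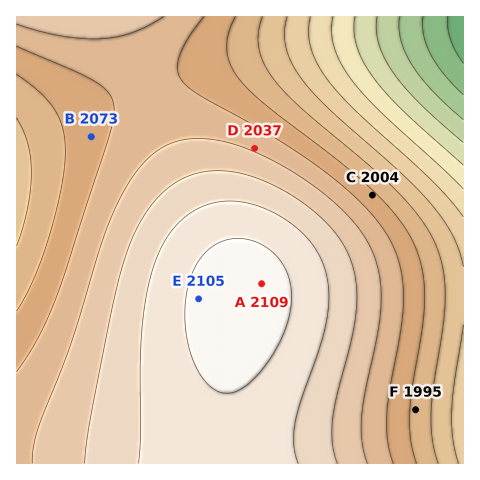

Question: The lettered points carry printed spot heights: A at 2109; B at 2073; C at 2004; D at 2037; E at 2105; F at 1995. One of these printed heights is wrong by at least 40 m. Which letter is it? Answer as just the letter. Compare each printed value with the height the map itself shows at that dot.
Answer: B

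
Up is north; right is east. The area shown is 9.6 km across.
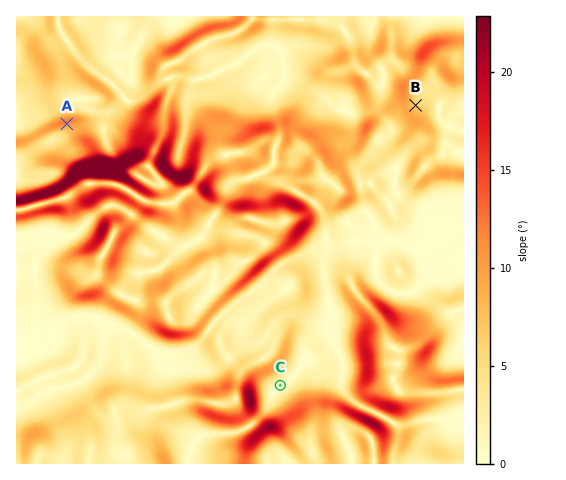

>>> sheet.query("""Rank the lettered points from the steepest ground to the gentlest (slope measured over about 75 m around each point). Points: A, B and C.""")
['A', 'B', 'C']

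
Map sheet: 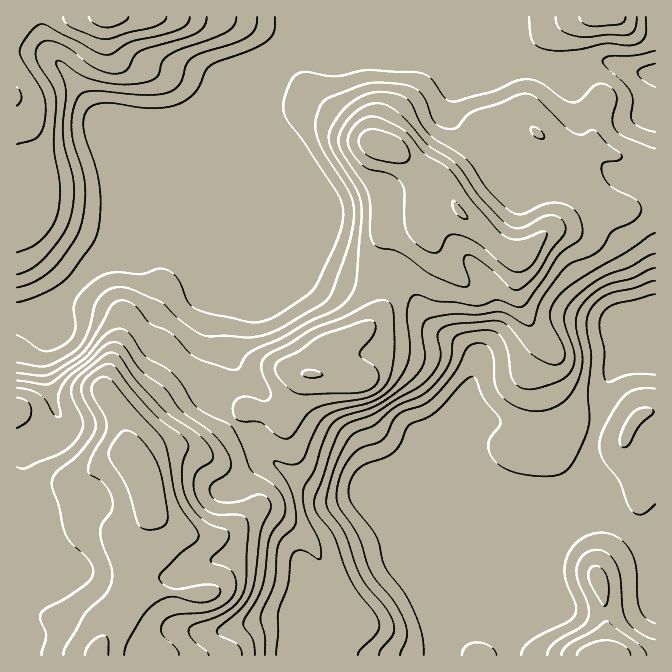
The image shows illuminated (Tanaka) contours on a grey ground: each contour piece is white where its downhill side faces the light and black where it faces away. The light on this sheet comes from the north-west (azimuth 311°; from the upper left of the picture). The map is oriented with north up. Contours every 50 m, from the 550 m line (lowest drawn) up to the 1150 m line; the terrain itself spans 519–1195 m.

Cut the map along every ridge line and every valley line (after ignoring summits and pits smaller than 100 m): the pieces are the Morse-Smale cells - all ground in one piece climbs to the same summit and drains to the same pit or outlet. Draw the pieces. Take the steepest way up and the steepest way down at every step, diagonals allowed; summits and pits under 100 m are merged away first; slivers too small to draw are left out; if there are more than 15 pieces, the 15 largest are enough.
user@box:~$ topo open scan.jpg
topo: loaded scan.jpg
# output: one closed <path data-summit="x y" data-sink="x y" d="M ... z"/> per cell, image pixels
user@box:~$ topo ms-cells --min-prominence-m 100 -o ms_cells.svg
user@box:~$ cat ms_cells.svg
<path data-summit="144 480" data-sink="655 355" d="M234 423l-19 18-13 8-33-1-19 8-13 12-10-12-17 3-22 15-13 14-41 16-18 3 1 149 428 0 3-2 1-10 9-11 37-17 63-62 5-12 14-14 6-3-148-1-75-31-12 1-23-1-18-9-30-20-27-30z"/><path data-summit="108 17" data-sink="655 73" d="M500 16l-483 0-1 297 9 1 23-8 12-7 53-52 6-17-1-17 3-18 14-9 52-22 86-86 6-13 9-9 9-3 15 0 10 3 26 0 9-3 13 0 12 3 90 0 16-5 10 2 3-11z"/><path data-summit="144 480" data-sink="655 73" d="M268 83l-81 81-52 22-14 9-3 18 1 17-6 17-53 52-20 10-24 6 1 191 17-2 41-16 13-14 22-15 17-3 10 12 13-12 19-8 33 1 13-8 18-18-20-25-4-11 9-29-4-30 7-33 48-115 0-57-5-11 0-14z"/><path data-summit="384 147" data-sink="655 355" d="M477 139l-3 1-11 20-20 20 0 3 15 25-31 18-26 24-8 27 15 8 13 28 14 16 23 12 16 14 2 15-8 23 14 35 5-7 27 5 28 0 20-3 32 8 5-11 9-40 8-15 13-12 8-5 19 5 0-143-42-1-19-5-8 0-22 17 18-19 0-14-3-2-23-2-43-16-13-8-11-16z"/><path data-summit="310 373" data-sink="655 355" d="M397 278l-4 0-5 22-14 22-19 14-15 5-14 9-7 22-2 2-12 0-2 3-9 23-9 14-13 0-25-6-9 9-4 6 16 11 27 30 30 20 25 10 28-1 75 31 152 0 8-3 0-2-80-31-21-12-11-11-7-13 0-14 5-11-13-34 8-23 0-12-11-12-30-17-11-11-16-33z"/><path data-summit="384 147" data-sink="655 73" d="M370 53l-13 0-9 3-26 0-10-3-15 0-9 3-9 9-11 22-4 11 0 14 7 20 2 43 35 83 39 18 8 2 35-2 2 2 2-3 2-13 5-12 26-24 31-18-15-25 0-3 20-20 11-18 0-4-10-5-6-6-7-12 0-17 5-11-2-15 5-9 10-6-87-1z"/><path data-summit="310 373" data-sink="655 73" d="M270 131l-1 49-48 115-5 20-2 20 4 23-9 29 7 16 18 20 13-15 25 6 13 0 9-14 9-23 2-3 12 0 2-2 5-19 6-7 25-10 19-14 14-22 5-17 0-5-3-2-15 2-28-2-39-18-35-83z"/><path data-summit="607 655" data-sink="655 355" d="M605 519l-11 2-17 7-14 14-5 12-63 62-37 17-9 11-3 11 209 1 1-114-22-9-15-12z"/><path data-summit="144 480" data-sink="655 355" d="M640 348l-11 5-16 17-7 15-7 35-5 11-32-8-20 3-28 0-27-5-11 17 0 14 7 13 11 11 21 12 82 33 8-2 14 2 15 12 21 8 1-186z"/><path data-summit="144 480" data-sink="655 73" d="M492 51l-18 3-10 5-10 13 2 15-5 11 0 17 13 18 11 6 6-14 6-4 23-3 12 1 46 39 14 26 22-10 33 4 19-5-1-99-16-1-34-12-13 2-23 10-47-9-15 4-8-15z"/><path data-summit="599 17" data-sink="655 73" d="M655 16l-153 0-3 39 8 13 15-4 47 9 23-10 13-2 34 12 16 1z"/><path data-summit="144 480" data-sink="655 355" d="M517 118l-22 1-11 4-8 15 14 6 11 16 13 8 43 16 23 2-2-11-10-17-43-37z"/><path data-summit="384 147" data-sink="655 73" d="M655 174l-18 4-33-4-19 9-4 2 2 17-14 13 3 1 15-12 8 0 19 5 41 0z"/>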